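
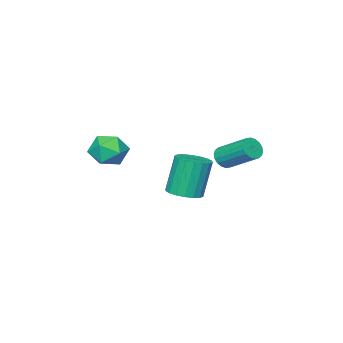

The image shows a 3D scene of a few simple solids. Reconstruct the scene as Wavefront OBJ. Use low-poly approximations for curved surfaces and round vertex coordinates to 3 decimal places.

v -3.452 -2.056 -2.752
v -2.976 -1.766 -3.106
v -3.193 -0.134 -2.061
v -3.668 -0.424 -1.708
v -3.219 -1.701 -3.258
v -3.436 -0.069 -2.213
v -3.508 -1.707 -3.31
v -3.725 -0.075 -2.265
v -3.786 -1.781 -3.251
v -4.003 -0.149 -2.206
v -3.998 -1.91 -3.093
v -4.214 -0.278 -2.048
v -4.101 -2.068 -2.868
v -4.318 -0.436 -1.823
v -4.076 -2.224 -2.62
v -4.293 -0.591 -1.575
v -3.927 -2.346 -2.399
v -4.144 -0.714 -1.354
v -3.684 -2.411 -2.247
v -3.901 -0.779 -1.202
v -3.395 -2.405 -2.195
v -3.612 -0.773 -1.15
v -3.117 -2.331 -2.254
v -3.334 -0.699 -1.209
v -2.906 -2.202 -2.412
v -3.122 -0.57 -1.367
v -2.802 -2.044 -2.637
v -3.019 -0.412 -1.592
v -2.827 -1.889 -2.885
v -3.044 -0.256 -1.84
v 1.821 -2.844 -0.872
v 2.767 -2.476 -0.771
v 2.433 -4.364 -1.069
v 3.379 -3.996 -0.968
v 2.75 -4.011 -0.166
v 2.371 -3.072 -0.044
v 2.829 -3.768 -1.796
v 2.45 -2.829 -1.674
v 3.39 -3.047 -1.342
v 3.341 -3.197 -0.335
v 1.859 -3.643 -1.505
v 1.81 -3.793 -0.498
v -1.592 -2.828 -4.763
v -1.105 -3.594 -4.613
v -1.662 -3.538 -2.527
v -2.148 -2.772 -2.677
v -0.831 -3.297 -4.548
v -1.387 -3.242 -2.461
v -0.707 -2.908 -4.525
v -1.263 -2.852 -2.439
v -0.758 -2.502 -4.55
v -1.315 -2.447 -2.463
v -0.975 -2.161 -4.616
v -1.531 -2.106 -2.53
v -1.314 -1.952 -4.712
v -1.87 -1.897 -2.626
v -1.707 -1.917 -4.818
v -2.264 -1.861 -2.732
v -2.078 -2.062 -4.913
v -2.635 -2.006 -2.827
v -2.353 -2.358 -4.979
v -2.909 -2.303 -2.892
v -2.477 -2.748 -5.001
v -3.033 -2.692 -2.915
v -2.425 -3.153 -4.977
v -2.982 -3.098 -2.89
v -2.209 -3.494 -4.91
v -2.765 -3.439 -2.824
v -1.87 -3.703 -4.814
v -2.426 -3.648 -2.728
v -1.476 -3.739 -4.708
v -2.033 -3.683 -2.622
f 2 1 5
f 2 5 3
f 3 5 6
f 3 6 4
f 5 1 7
f 5 7 6
f 6 7 8
f 6 8 4
f 7 1 9
f 7 9 8
f 8 9 10
f 8 10 4
f 9 1 11
f 9 11 10
f 10 11 12
f 10 12 4
f 11 1 13
f 11 13 12
f 12 13 14
f 12 14 4
f 13 1 15
f 13 15 14
f 14 15 16
f 14 16 4
f 15 1 17
f 15 17 16
f 16 17 18
f 16 18 4
f 17 1 19
f 17 19 18
f 18 19 20
f 18 20 4
f 19 1 21
f 19 21 20
f 20 21 22
f 20 22 4
f 21 1 23
f 21 23 22
f 22 23 24
f 22 24 4
f 23 1 25
f 23 25 24
f 24 25 26
f 24 26 4
f 25 1 27
f 25 27 26
f 26 27 28
f 26 28 4
f 27 1 29
f 27 29 28
f 28 29 30
f 28 30 4
f 29 1 2
f 29 2 30
f 30 2 3
f 30 3 4
f 31 42 36
f 31 36 32
f 31 32 38
f 31 38 41
f 31 41 42
f 32 36 40
f 36 42 35
f 42 41 33
f 41 38 37
f 38 32 39
f 34 40 35
f 34 35 33
f 34 33 37
f 34 37 39
f 34 39 40
f 35 40 36
f 33 35 42
f 37 33 41
f 39 37 38
f 40 39 32
f 44 43 47
f 44 47 45
f 45 47 48
f 45 48 46
f 47 43 49
f 47 49 48
f 48 49 50
f 48 50 46
f 49 43 51
f 49 51 50
f 50 51 52
f 50 52 46
f 51 43 53
f 51 53 52
f 52 53 54
f 52 54 46
f 53 43 55
f 53 55 54
f 54 55 56
f 54 56 46
f 55 43 57
f 55 57 56
f 56 57 58
f 56 58 46
f 57 43 59
f 57 59 58
f 58 59 60
f 58 60 46
f 59 43 61
f 59 61 60
f 60 61 62
f 60 62 46
f 61 43 63
f 61 63 62
f 62 63 64
f 62 64 46
f 63 43 65
f 63 65 64
f 64 65 66
f 64 66 46
f 65 43 67
f 65 67 66
f 66 67 68
f 66 68 46
f 67 43 69
f 67 69 68
f 68 69 70
f 68 70 46
f 69 43 71
f 69 71 70
f 70 71 72
f 70 72 46
f 71 43 44
f 71 44 72
f 72 44 45
f 72 45 46



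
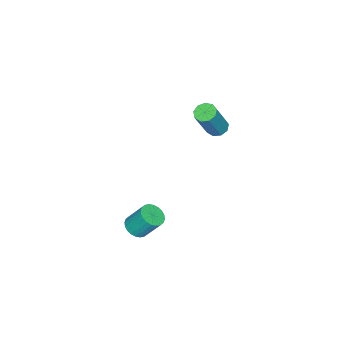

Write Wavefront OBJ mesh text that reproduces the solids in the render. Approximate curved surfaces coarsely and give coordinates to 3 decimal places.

v -3.457 -1.027 1.407
v -3.087 -0.603 1.232
v -2.072 -0.728 3.078
v -2.443 -1.153 3.253
v -3.405 -0.44 1.419
v -2.391 -0.565 3.264
v -3.748 -0.551 1.599
v -2.734 -0.677 3.445
v -3.955 -0.886 1.69
v -2.94 -1.011 3.536
v -3.929 -1.286 1.649
v -2.914 -1.412 3.495
v -3.682 -1.566 1.494
v -2.667 -1.691 3.34
v -3.33 -1.593 1.299
v -2.315 -1.719 3.144
v -3.038 -1.356 1.154
v -2.023 -1.481 3
v -2.942 -0.965 1.128
v -1.927 -1.09 2.973
v 0.632 -3.199 -4.185
v 1.314 -3.094 -4.164
v 1.149 -2.257 -2.955
v 0.468 -2.361 -2.975
v 1.234 -2.888 -4.318
v 1.069 -2.051 -3.108
v 1.063 -2.729 -4.451
v 0.898 -1.892 -3.242
v 0.825 -2.642 -4.544
v 0.66 -1.805 -3.335
v 0.559 -2.639 -4.582
v 0.394 -1.802 -3.373
v 0.304 -2.722 -4.56
v 0.139 -1.885 -3.35
v 0.098 -2.877 -4.48
v -0.067 -2.04 -3.271
v -0.026 -3.081 -4.356
v -0.191 -2.244 -3.147
v -0.049 -3.303 -4.205
v -0.214 -2.466 -2.996
v 0.031 -3.509 -4.052
v -0.134 -2.672 -2.842
v 0.202 -3.668 -3.918
v 0.037 -2.831 -2.709
v 0.44 -3.755 -3.825
v 0.275 -2.918 -2.616
v 0.706 -3.758 -3.787
v 0.541 -2.921 -2.578
v 0.961 -3.675 -3.81
v 0.796 -2.838 -2.6
v 1.167 -3.52 -3.889
v 1.002 -2.683 -2.68
v 1.291 -3.316 -4.013
v 1.126 -2.479 -2.804
f 2 1 5
f 2 5 3
f 3 5 6
f 3 6 4
f 5 1 7
f 5 7 6
f 6 7 8
f 6 8 4
f 7 1 9
f 7 9 8
f 8 9 10
f 8 10 4
f 9 1 11
f 9 11 10
f 10 11 12
f 10 12 4
f 11 1 13
f 11 13 12
f 12 13 14
f 12 14 4
f 13 1 15
f 13 15 14
f 14 15 16
f 14 16 4
f 15 1 17
f 15 17 16
f 16 17 18
f 16 18 4
f 17 1 19
f 17 19 18
f 18 19 20
f 18 20 4
f 19 1 2
f 19 2 20
f 20 2 3
f 20 3 4
f 22 21 25
f 22 25 23
f 23 25 26
f 23 26 24
f 25 21 27
f 25 27 26
f 26 27 28
f 26 28 24
f 27 21 29
f 27 29 28
f 28 29 30
f 28 30 24
f 29 21 31
f 29 31 30
f 30 31 32
f 30 32 24
f 31 21 33
f 31 33 32
f 32 33 34
f 32 34 24
f 33 21 35
f 33 35 34
f 34 35 36
f 34 36 24
f 35 21 37
f 35 37 36
f 36 37 38
f 36 38 24
f 37 21 39
f 37 39 38
f 38 39 40
f 38 40 24
f 39 21 41
f 39 41 40
f 40 41 42
f 40 42 24
f 41 21 43
f 41 43 42
f 42 43 44
f 42 44 24
f 43 21 45
f 43 45 44
f 44 45 46
f 44 46 24
f 45 21 47
f 45 47 46
f 46 47 48
f 46 48 24
f 47 21 49
f 47 49 48
f 48 49 50
f 48 50 24
f 49 21 51
f 49 51 50
f 50 51 52
f 50 52 24
f 51 21 53
f 51 53 52
f 52 53 54
f 52 54 24
f 53 21 22
f 53 22 54
f 54 22 23
f 54 23 24



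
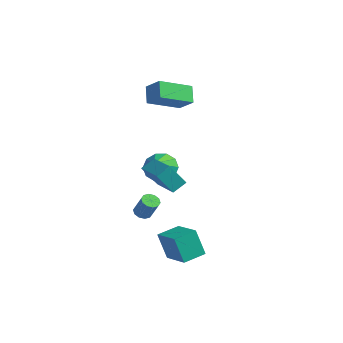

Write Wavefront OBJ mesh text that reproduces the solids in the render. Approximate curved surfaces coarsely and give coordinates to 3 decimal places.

v -3.777 4.564 2.165
v -4.44 2.699 3.031
v -2.798 4.577 2.942
v -3.461 2.712 3.809
v -3.139 3.968 1.371
v -3.802 2.103 2.238
v -2.16 3.981 2.149
v -2.823 2.116 3.015
v 2.204 -2.717 -4.892
v 1.607 -2.793 -3.399
v 2.507 -1.477 -4.707
v 1.91 -1.553 -3.214
v 3.83 -3.207 -4.266
v 3.233 -3.283 -2.773
v 4.133 -1.967 -4.081
v 3.536 -2.043 -2.588
v 1.658 -2.883 0.972
v 1.849 -2.124 1.437
v -0.108 -2.161 0.521
v 0.084 -1.403 0.986
v 2.216 -2.277 -0.246
v 2.408 -1.519 0.219
v 0.451 -1.556 -0.697
v 0.642 -0.797 -0.232
v 0.894 -3.113 -1.87
v 1.284 -3.362 -2.084
v 1.877 -3.376 -0.983
v 1.486 -3.127 -0.77
v 1.34 -3.053 -2.11
v 1.933 -3.066 -1.009
v 1.225 -2.767 -2.044
v 1.818 -2.78 -0.944
v 0.983 -2.613 -1.912
v 1.576 -2.627 -0.812
v 0.708 -2.65 -1.764
v 1.3 -2.664 -0.664
v 0.503 -2.864 -1.657
v 1.096 -2.878 -0.556
v 0.447 -3.174 -1.631
v 1.04 -3.187 -0.53
v 0.562 -3.46 -1.696
v 1.155 -3.473 -0.596
v 0.804 -3.613 -1.828
v 1.397 -3.627 -0.728
v 1.08 -3.576 -1.976
v 1.672 -3.59 -0.876
v -2.207 1.473 -1.844
v -1.325 1.639 -2.212
v -1.473 0.167 -0.676
v -1.404 2.01 -1.747
v -1.79 2.175 -1.32
v -2.336 2.073 -1.093
v -2.831 1.741 -1.152
v -3.089 1.307 -1.476
v -3.009 0.937 -1.941
v -2.623 0.771 -2.368
v -2.078 0.874 -2.596
v -1.582 1.205 -2.536
f 2 4 1
f 5 2 1
f 1 4 3
f 3 5 1
f 2 8 4
f 6 2 5
f 6 8 2
f 4 8 3
f 7 5 3
f 3 8 7
f 7 6 5
f 8 6 7
f 10 12 9
f 13 10 9
f 9 12 11
f 11 13 9
f 10 16 12
f 14 10 13
f 14 16 10
f 12 16 11
f 15 13 11
f 11 16 15
f 15 14 13
f 16 14 15
f 18 20 17
f 21 18 17
f 17 20 19
f 19 21 17
f 18 24 20
f 22 18 21
f 22 24 18
f 20 24 19
f 23 21 19
f 19 24 23
f 23 22 21
f 24 22 23
f 26 25 29
f 26 29 27
f 27 29 30
f 27 30 28
f 29 25 31
f 29 31 30
f 30 31 32
f 30 32 28
f 31 25 33
f 31 33 32
f 32 33 34
f 32 34 28
f 33 25 35
f 33 35 34
f 34 35 36
f 34 36 28
f 35 25 37
f 35 37 36
f 36 37 38
f 36 38 28
f 37 25 39
f 37 39 38
f 38 39 40
f 38 40 28
f 39 25 41
f 39 41 40
f 40 41 42
f 40 42 28
f 41 25 43
f 41 43 42
f 42 43 44
f 42 44 28
f 43 25 45
f 43 45 44
f 44 45 46
f 44 46 28
f 45 25 26
f 45 26 46
f 46 26 27
f 46 27 28
f 48 47 50
f 48 50 49
f 50 47 51
f 50 51 49
f 51 47 52
f 51 52 49
f 52 47 53
f 52 53 49
f 53 47 54
f 53 54 49
f 54 47 55
f 54 55 49
f 55 47 56
f 55 56 49
f 56 47 57
f 56 57 49
f 57 47 58
f 57 58 49
f 58 47 48
f 58 48 49



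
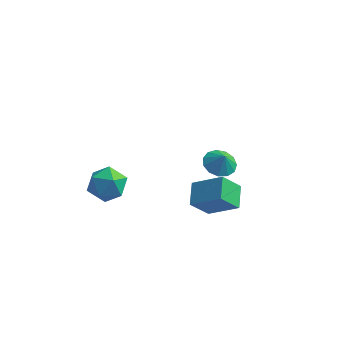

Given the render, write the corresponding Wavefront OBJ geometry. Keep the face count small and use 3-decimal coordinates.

v 1.813 -3.576 0.759
v 3.521 -3.614 1.856
v 1.479 -2.25 1.325
v 3.186 -2.288 2.422
v 2.614 -2.852 -0.462
v 4.321 -2.89 0.635
v 2.279 -1.526 0.104
v 3.987 -1.564 1.201
v 1.311 3.204 -1.816
v 1.869 4.046 -1.843
v 1.669 2.996 -0.884
v 1.367 4.192 -1.618
v 0.848 4.025 -1.456
v 0.475 3.597 -1.409
v 0.369 3.044 -1.491
v 0.561 2.542 -1.676
v 0.992 2.25 -1.906
v 1.524 2.26 -2.108
v 1.989 2.57 -2.216
v 2.238 3.081 -2.198
v 2.194 3.631 -2.059
v -4.895 -0.515 -1.283
v -3.932 -0.469 -0.469
v -3.768 -1.651 -2.551
v -2.805 -1.605 -1.737
v -3.846 -2.258 -1.448
v -4.542 -1.556 -0.665
v -3.158 -0.564 -2.355
v -3.854 0.138 -1.572
v -2.859 -0.5 -1.131
v -3.284 -1.547 -0.571
v -4.416 -0.573 -2.449
v -4.841 -1.62 -1.889
f 2 4 1
f 5 2 1
f 1 4 3
f 3 5 1
f 2 8 4
f 6 2 5
f 6 8 2
f 4 8 3
f 7 5 3
f 3 8 7
f 7 6 5
f 8 6 7
f 10 9 12
f 10 12 11
f 12 9 13
f 12 13 11
f 13 9 14
f 13 14 11
f 14 9 15
f 14 15 11
f 15 9 16
f 15 16 11
f 16 9 17
f 16 17 11
f 17 9 18
f 17 18 11
f 18 9 19
f 18 19 11
f 19 9 20
f 19 20 11
f 20 9 21
f 20 21 11
f 21 9 10
f 21 10 11
f 22 33 27
f 22 27 23
f 22 23 29
f 22 29 32
f 22 32 33
f 23 27 31
f 27 33 26
f 33 32 24
f 32 29 28
f 29 23 30
f 25 31 26
f 25 26 24
f 25 24 28
f 25 28 30
f 25 30 31
f 26 31 27
f 24 26 33
f 28 24 32
f 30 28 29
f 31 30 23



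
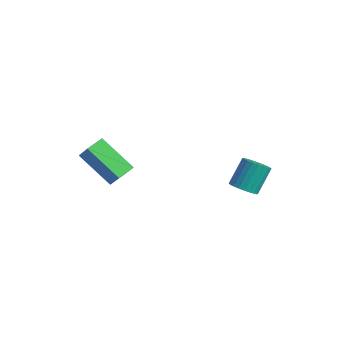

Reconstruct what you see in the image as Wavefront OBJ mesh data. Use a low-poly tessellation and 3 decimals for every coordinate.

v -3.334 -1.113 -3.454
v -2.673 -1.182 -2.628
v -3.447 -0.296 -3.295
v -2.787 -0.365 -2.469
v -1.893 -0.695 -4.571
v -1.233 -0.764 -3.745
v -2.007 0.122 -4.412
v -1.346 0.053 -3.586
v 2.486 2.368 -3.723
v 3.042 2.21 -3.527
v 2.91 3.015 -2.502
v 2.354 3.172 -2.697
v 3.093 2.397 -3.667
v 2.96 3.201 -2.641
v 3.051 2.578 -3.815
v 2.919 3.382 -2.789
v 2.924 2.728 -3.949
v 2.791 3.532 -2.923
v 2.73 2.823 -4.048
v 2.597 3.627 -3.023
v 2.498 2.849 -4.098
v 2.366 3.653 -3.073
v 2.265 2.801 -4.091
v 2.133 3.605 -3.065
v 2.066 2.688 -4.028
v 1.933 3.492 -3.002
v 1.93 2.525 -3.918
v 1.798 3.33 -2.893
v 1.88 2.339 -3.779
v 1.747 3.143 -2.753
v 1.921 2.158 -3.631
v 1.789 2.962 -2.605
v 2.049 2.008 -3.497
v 1.916 2.812 -2.471
v 2.243 1.913 -3.397
v 2.11 2.717 -2.372
v 2.474 1.887 -3.347
v 2.342 2.691 -2.322
v 2.707 1.935 -3.355
v 2.575 2.739 -2.329
v 2.907 2.048 -3.418
v 2.774 2.852 -2.392
f 2 4 1
f 5 2 1
f 1 4 3
f 3 5 1
f 2 8 4
f 6 2 5
f 6 8 2
f 4 8 3
f 7 5 3
f 3 8 7
f 7 6 5
f 8 6 7
f 10 9 13
f 10 13 11
f 11 13 14
f 11 14 12
f 13 9 15
f 13 15 14
f 14 15 16
f 14 16 12
f 15 9 17
f 15 17 16
f 16 17 18
f 16 18 12
f 17 9 19
f 17 19 18
f 18 19 20
f 18 20 12
f 19 9 21
f 19 21 20
f 20 21 22
f 20 22 12
f 21 9 23
f 21 23 22
f 22 23 24
f 22 24 12
f 23 9 25
f 23 25 24
f 24 25 26
f 24 26 12
f 25 9 27
f 25 27 26
f 26 27 28
f 26 28 12
f 27 9 29
f 27 29 28
f 28 29 30
f 28 30 12
f 29 9 31
f 29 31 30
f 30 31 32
f 30 32 12
f 31 9 33
f 31 33 32
f 32 33 34
f 32 34 12
f 33 9 35
f 33 35 34
f 34 35 36
f 34 36 12
f 35 9 37
f 35 37 36
f 36 37 38
f 36 38 12
f 37 9 39
f 37 39 38
f 38 39 40
f 38 40 12
f 39 9 41
f 39 41 40
f 40 41 42
f 40 42 12
f 41 9 10
f 41 10 42
f 42 10 11
f 42 11 12



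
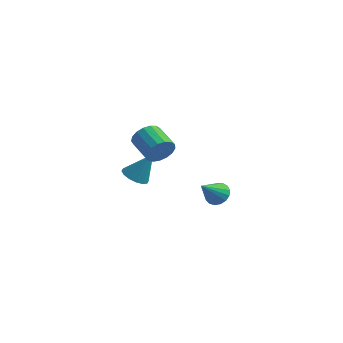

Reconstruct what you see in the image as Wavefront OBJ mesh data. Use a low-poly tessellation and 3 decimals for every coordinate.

v -0.205 -3.863 3.555
v 0.267 -3.549 4.28
v -1.084 -2.742 4.809
v -1.555 -3.057 4.085
v 0.33 -3.241 3.972
v -1.021 -2.434 4.501
v 0.271 -3.076 3.568
v -1.08 -2.269 4.097
v 0.102 -3.091 3.161
v -1.248 -2.284 3.69
v -0.136 -3.283 2.845
v -1.487 -2.476 3.374
v -0.391 -3.608 2.691
v -1.741 -2.801 3.221
v -0.602 -3.992 2.736
v -1.953 -3.185 3.265
v -0.723 -4.346 2.968
v -2.074 -3.539 3.497
v -0.725 -4.589 3.335
v -2.076 -3.783 3.864
v -0.607 -4.667 3.752
v -1.958 -3.86 4.281
v -0.398 -4.56 4.124
v -1.749 -3.753 4.653
v -0.144 -4.294 4.366
v -1.495 -3.487 4.895
v 0.096 -3.929 4.422
v -1.255 -3.122 4.952
v -0.602 3.858 -3.916
v 0.237 3.739 -3.766
v -1.018 2.522 -2.644
v 0.129 4.03 -3.495
v -0.147 4.281 -3.321
v -0.526 4.436 -3.283
v -0.923 4.458 -3.39
v -1.246 4.343 -3.617
v -1.422 4.116 -3.913
v -1.41 3.83 -4.209
v -1.212 3.551 -4.438
v -0.875 3.342 -4.547
v -0.475 3.251 -4.512
v -0.104 3.299 -4.34
v 0.153 3.475 -4.07
v -2.082 -3.383 0.893
v -1.456 -2.99 0.454
v -1.238 -2.837 2.587
v -1.77 -2.68 0.51
v -2.168 -2.558 0.669
v -2.542 -2.657 0.888
v -2.794 -2.951 1.108
v -2.855 -3.361 1.271
v -2.708 -3.777 1.332
v -2.394 -4.087 1.276
v -1.997 -4.209 1.117
v -1.622 -4.11 0.898
v -1.371 -3.816 0.678
v -1.31 -3.406 0.515
f 2 1 5
f 2 5 3
f 3 5 6
f 3 6 4
f 5 1 7
f 5 7 6
f 6 7 8
f 6 8 4
f 7 1 9
f 7 9 8
f 8 9 10
f 8 10 4
f 9 1 11
f 9 11 10
f 10 11 12
f 10 12 4
f 11 1 13
f 11 13 12
f 12 13 14
f 12 14 4
f 13 1 15
f 13 15 14
f 14 15 16
f 14 16 4
f 15 1 17
f 15 17 16
f 16 17 18
f 16 18 4
f 17 1 19
f 17 19 18
f 18 19 20
f 18 20 4
f 19 1 21
f 19 21 20
f 20 21 22
f 20 22 4
f 21 1 23
f 21 23 22
f 22 23 24
f 22 24 4
f 23 1 25
f 23 25 24
f 24 25 26
f 24 26 4
f 25 1 27
f 25 27 26
f 26 27 28
f 26 28 4
f 27 1 2
f 27 2 28
f 28 2 3
f 28 3 4
f 30 29 32
f 30 32 31
f 32 29 33
f 32 33 31
f 33 29 34
f 33 34 31
f 34 29 35
f 34 35 31
f 35 29 36
f 35 36 31
f 36 29 37
f 36 37 31
f 37 29 38
f 37 38 31
f 38 29 39
f 38 39 31
f 39 29 40
f 39 40 31
f 40 29 41
f 40 41 31
f 41 29 42
f 41 42 31
f 42 29 43
f 42 43 31
f 43 29 30
f 43 30 31
f 45 44 47
f 45 47 46
f 47 44 48
f 47 48 46
f 48 44 49
f 48 49 46
f 49 44 50
f 49 50 46
f 50 44 51
f 50 51 46
f 51 44 52
f 51 52 46
f 52 44 53
f 52 53 46
f 53 44 54
f 53 54 46
f 54 44 55
f 54 55 46
f 55 44 56
f 55 56 46
f 56 44 57
f 56 57 46
f 57 44 45
f 57 45 46



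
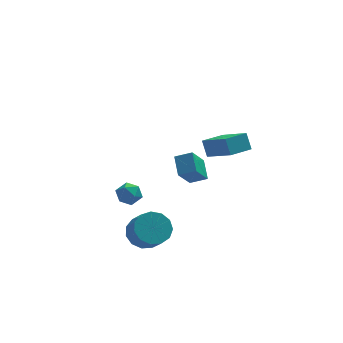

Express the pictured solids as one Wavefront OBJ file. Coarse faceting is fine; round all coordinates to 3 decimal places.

v -2.208 -1.696 -4.222
v -1.16 -1.64 -4.474
v -0.843 -2.688 -3.391
v -1.892 -2.744 -3.138
v -1.254 -1.222 -4.042
v -0.938 -2.27 -2.959
v -1.652 -0.955 -3.667
v -1.335 -2.003 -2.584
v -2.226 -0.923 -3.468
v -1.91 -1.97 -2.385
v -2.795 -1.136 -3.508
v -2.478 -2.184 -2.425
v -3.177 -1.527 -3.775
v -2.861 -2.575 -2.692
v -3.252 -1.972 -4.184
v -2.935 -3.02 -3.1
v -2.995 -2.329 -4.604
v -2.679 -3.377 -3.521
v -2.489 -2.485 -4.903
v -2.172 -3.533 -3.82
v -1.893 -2.391 -4.986
v -1.577 -3.439 -3.903
v -1.398 -2.076 -4.826
v -1.081 -3.124 -3.743
v 0.252 2.428 -2.718
v 0.222 3.573 -1.949
v 1.067 3.374 -4.096
v 1.038 4.519 -3.327
v 1.222 2.181 -2.313
v 1.193 3.326 -1.544
v 2.038 3.127 -3.691
v 2.008 4.272 -2.922
v 0.948 -2.721 2.135
v 0.764 -2.227 3.055
v 2.168 -1.99 1.987
v 1.984 -1.496 2.906
v 1.916 -4.144 3.094
v 1.732 -3.65 4.013
v 3.136 -3.413 2.945
v 2.952 -2.919 3.865
v -3.094 0.18 -2.108
v -2.341 0.035 -1.884
v -3.399 -1.055 -1.876
v -2.646 -1.2 -1.652
v -3.116 -0.74 -1.198
v -2.927 0.024 -1.342
v -2.813 -1.044 -2.418
v -2.624 -0.28 -2.562
v -2.167 -0.721 -2.076
v -2.354 -0.533 -1.323
v -3.386 -0.487 -2.437
v -3.573 -0.299 -1.684
f 2 1 5
f 2 5 3
f 3 5 6
f 3 6 4
f 5 1 7
f 5 7 6
f 6 7 8
f 6 8 4
f 7 1 9
f 7 9 8
f 8 9 10
f 8 10 4
f 9 1 11
f 9 11 10
f 10 11 12
f 10 12 4
f 11 1 13
f 11 13 12
f 12 13 14
f 12 14 4
f 13 1 15
f 13 15 14
f 14 15 16
f 14 16 4
f 15 1 17
f 15 17 16
f 16 17 18
f 16 18 4
f 17 1 19
f 17 19 18
f 18 19 20
f 18 20 4
f 19 1 21
f 19 21 20
f 20 21 22
f 20 22 4
f 21 1 23
f 21 23 22
f 22 23 24
f 22 24 4
f 23 1 2
f 23 2 24
f 24 2 3
f 24 3 4
f 26 28 25
f 29 26 25
f 25 28 27
f 27 29 25
f 26 32 28
f 30 26 29
f 30 32 26
f 28 32 27
f 31 29 27
f 27 32 31
f 31 30 29
f 32 30 31
f 34 36 33
f 37 34 33
f 33 36 35
f 35 37 33
f 34 40 36
f 38 34 37
f 38 40 34
f 36 40 35
f 39 37 35
f 35 40 39
f 39 38 37
f 40 38 39
f 41 52 46
f 41 46 42
f 41 42 48
f 41 48 51
f 41 51 52
f 42 46 50
f 46 52 45
f 52 51 43
f 51 48 47
f 48 42 49
f 44 50 45
f 44 45 43
f 44 43 47
f 44 47 49
f 44 49 50
f 45 50 46
f 43 45 52
f 47 43 51
f 49 47 48
f 50 49 42



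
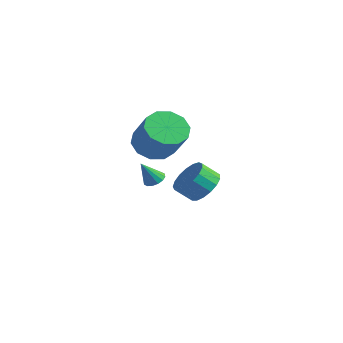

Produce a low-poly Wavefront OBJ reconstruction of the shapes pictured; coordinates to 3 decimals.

v 0.071 -3.259 2.904
v 0.397 -3.617 2.713
v -0.031 -3.901 3.936
v 0.555 -3.44 2.84
v 0.583 -3.214 2.983
v 0.475 -3 3.105
v 0.258 -2.855 3.173
v -0.008 -2.819 3.169
v -0.254 -2.901 3.094
v -0.412 -3.078 2.968
v -0.441 -3.304 2.825
v -0.332 -3.518 2.703
v -0.115 -3.663 2.634
v 0.151 -3.699 2.638
v -3.745 2.742 -0.421
v -2.841 2.307 -0.311
v -3.27 1.602 0.431
v -4.175 2.038 0.321
v -2.841 2.657 0.021
v -3.271 1.953 0.764
v -3.049 3.028 0.253
v -3.479 2.323 0.995
v -3.416 3.332 0.33
v -3.846 2.628 1.072
v -3.859 3.502 0.235
v -4.288 2.797 0.977
v -4.275 3.498 -0.011
v -4.705 2.793 0.732
v -4.57 3.32 -0.35
v -5 2.616 0.392
v -4.676 3.011 -0.706
v -5.106 2.306 0.037
v -4.569 2.639 -0.996
v -4.999 1.935 -0.254
v -4.273 2.292 -1.155
v -4.703 1.587 -0.412
v -3.856 2.047 -1.145
v -4.286 1.343 -0.403
v -3.414 1.962 -0.97
v -3.843 1.257 -0.228
v -3.047 2.056 -0.669
v -3.477 1.351 0.073
v -3.626 -0.373 3.186
v -2.917 0.233 2.642
v -1.585 -0.06 4.05
v -2.294 -0.667 4.594
v -3.261 0.634 3.051
v -1.929 0.341 4.458
v -3.744 0.65 3.511
v -2.412 0.357 4.919
v -4.182 0.275 3.847
v -2.85 -0.018 5.255
v -4.408 -0.348 3.931
v -3.076 -0.641 5.339
v -4.335 -0.98 3.73
v -3.003 -1.273 5.138
v -3.991 -1.381 3.322
v -2.659 -1.674 4.729
v -3.508 -1.397 2.861
v -2.176 -1.69 4.269
v -3.07 -1.022 2.525
v -1.738 -1.315 3.933
v -2.844 -0.399 2.441
v -1.512 -0.692 3.849
f 2 1 4
f 2 4 3
f 4 1 5
f 4 5 3
f 5 1 6
f 5 6 3
f 6 1 7
f 6 7 3
f 7 1 8
f 7 8 3
f 8 1 9
f 8 9 3
f 9 1 10
f 9 10 3
f 10 1 11
f 10 11 3
f 11 1 12
f 11 12 3
f 12 1 13
f 12 13 3
f 13 1 14
f 13 14 3
f 14 1 2
f 14 2 3
f 16 15 19
f 16 19 17
f 17 19 20
f 17 20 18
f 19 15 21
f 19 21 20
f 20 21 22
f 20 22 18
f 21 15 23
f 21 23 22
f 22 23 24
f 22 24 18
f 23 15 25
f 23 25 24
f 24 25 26
f 24 26 18
f 25 15 27
f 25 27 26
f 26 27 28
f 26 28 18
f 27 15 29
f 27 29 28
f 28 29 30
f 28 30 18
f 29 15 31
f 29 31 30
f 30 31 32
f 30 32 18
f 31 15 33
f 31 33 32
f 32 33 34
f 32 34 18
f 33 15 35
f 33 35 34
f 34 35 36
f 34 36 18
f 35 15 37
f 35 37 36
f 36 37 38
f 36 38 18
f 37 15 39
f 37 39 38
f 38 39 40
f 38 40 18
f 39 15 41
f 39 41 40
f 40 41 42
f 40 42 18
f 41 15 16
f 41 16 42
f 42 16 17
f 42 17 18
f 44 43 47
f 44 47 45
f 45 47 48
f 45 48 46
f 47 43 49
f 47 49 48
f 48 49 50
f 48 50 46
f 49 43 51
f 49 51 50
f 50 51 52
f 50 52 46
f 51 43 53
f 51 53 52
f 52 53 54
f 52 54 46
f 53 43 55
f 53 55 54
f 54 55 56
f 54 56 46
f 55 43 57
f 55 57 56
f 56 57 58
f 56 58 46
f 57 43 59
f 57 59 58
f 58 59 60
f 58 60 46
f 59 43 61
f 59 61 60
f 60 61 62
f 60 62 46
f 61 43 63
f 61 63 62
f 62 63 64
f 62 64 46
f 63 43 44
f 63 44 64
f 64 44 45
f 64 45 46



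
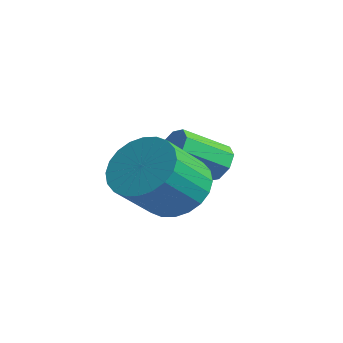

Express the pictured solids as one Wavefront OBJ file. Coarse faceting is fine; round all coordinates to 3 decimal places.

v 2.106 -3.093 1.01
v 2.594 -2.426 1.625
v 2.841 -3.64 2.745
v 2.354 -4.307 2.13
v 2.214 -2.387 1.751
v 2.461 -3.6 2.872
v 1.818 -2.455 1.765
v 2.066 -3.668 2.885
v 1.466 -2.62 1.663
v 1.714 -3.833 2.784
v 1.212 -2.857 1.463
v 1.459 -4.071 2.583
v 1.094 -3.131 1.193
v 1.341 -4.344 2.313
v 1.129 -3.398 0.895
v 1.376 -4.612 2.015
v 1.314 -3.619 0.615
v 1.561 -4.833 1.735
v 1.619 -3.76 0.395
v 1.866 -4.974 1.515
v 1.999 -3.8 0.268
v 2.246 -5.013 1.389
v 2.394 -3.732 0.255
v 2.642 -4.945 1.375
v 2.746 -3.567 0.356
v 2.994 -4.78 1.477
v 3.001 -3.329 0.557
v 3.248 -4.543 1.677
v 3.119 -3.056 0.827
v 3.366 -4.269 1.947
v 3.084 -2.788 1.125
v 3.331 -4.002 2.245
v 2.899 -2.567 1.405
v 3.146 -3.781 2.525
v 1.132 -1.158 1.033
v 1.582 -1.473 0.724
v 1.258 -2.716 1.518
v 0.808 -2.402 1.827
v 1.747 -1.26 1.124
v 1.423 -2.503 1.918
v 1.551 -0.988 1.471
v 1.228 -2.231 2.265
v 1.11 -0.816 1.561
v 0.787 -2.059 2.355
v 0.682 -0.844 1.342
v 0.358 -2.087 2.136
v 0.517 -1.057 0.942
v 0.193 -2.3 1.736
v 0.712 -1.329 0.595
v 0.389 -2.572 1.389
v 1.153 -1.501 0.505
v 0.83 -2.744 1.299
f 2 1 5
f 2 5 3
f 3 5 6
f 3 6 4
f 5 1 7
f 5 7 6
f 6 7 8
f 6 8 4
f 7 1 9
f 7 9 8
f 8 9 10
f 8 10 4
f 9 1 11
f 9 11 10
f 10 11 12
f 10 12 4
f 11 1 13
f 11 13 12
f 12 13 14
f 12 14 4
f 13 1 15
f 13 15 14
f 14 15 16
f 14 16 4
f 15 1 17
f 15 17 16
f 16 17 18
f 16 18 4
f 17 1 19
f 17 19 18
f 18 19 20
f 18 20 4
f 19 1 21
f 19 21 20
f 20 21 22
f 20 22 4
f 21 1 23
f 21 23 22
f 22 23 24
f 22 24 4
f 23 1 25
f 23 25 24
f 24 25 26
f 24 26 4
f 25 1 27
f 25 27 26
f 26 27 28
f 26 28 4
f 27 1 29
f 27 29 28
f 28 29 30
f 28 30 4
f 29 1 31
f 29 31 30
f 30 31 32
f 30 32 4
f 31 1 33
f 31 33 32
f 32 33 34
f 32 34 4
f 33 1 2
f 33 2 34
f 34 2 3
f 34 3 4
f 36 35 39
f 36 39 37
f 37 39 40
f 37 40 38
f 39 35 41
f 39 41 40
f 40 41 42
f 40 42 38
f 41 35 43
f 41 43 42
f 42 43 44
f 42 44 38
f 43 35 45
f 43 45 44
f 44 45 46
f 44 46 38
f 45 35 47
f 45 47 46
f 46 47 48
f 46 48 38
f 47 35 49
f 47 49 48
f 48 49 50
f 48 50 38
f 49 35 51
f 49 51 50
f 50 51 52
f 50 52 38
f 51 35 36
f 51 36 52
f 52 36 37
f 52 37 38



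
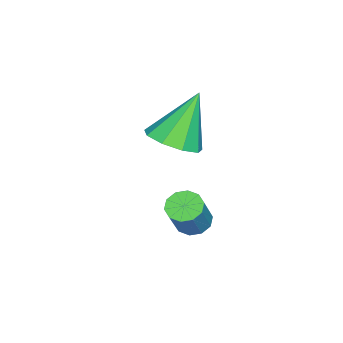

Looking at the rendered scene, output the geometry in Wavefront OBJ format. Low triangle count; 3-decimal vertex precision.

v -1.084 0.122 -0.712
v -0.277 0.127 -0.315
v -1.896 0.578 0.932
v -0.407 0.687 -0.535
v -0.854 0.983 -0.837
v -1.409 0.876 -1.081
v -1.812 0.416 -1.153
v -1.874 -0.181 -1.018
v -1.567 -0.637 -0.741
v -1.034 -0.737 -0.45
v -0.524 -0.435 -0.282
v -0.496 0.984 -3.455
v -0.164 1.385 -3.686
v 0.569 1.417 -2.576
v 0.236 1.016 -2.345
v -0.427 1.547 -3.517
v 0.305 1.578 -2.407
v -0.717 1.493 -3.324
v 0.015 1.525 -2.214
v -0.923 1.245 -3.181
v -0.19 1.277 -2.071
v -0.965 0.897 -3.143
v -0.233 0.929 -2.033
v -0.829 0.583 -3.224
v -0.096 0.615 -2.114
v -0.565 0.422 -3.393
v 0.167 0.453 -2.283
v -0.275 0.475 -3.586
v 0.457 0.507 -2.476
v -0.07 0.723 -3.729
v 0.663 0.755 -2.619
v -0.027 1.071 -3.767
v 0.705 1.103 -2.657
f 2 1 4
f 2 4 3
f 4 1 5
f 4 5 3
f 5 1 6
f 5 6 3
f 6 1 7
f 6 7 3
f 7 1 8
f 7 8 3
f 8 1 9
f 8 9 3
f 9 1 10
f 9 10 3
f 10 1 11
f 10 11 3
f 11 1 2
f 11 2 3
f 13 12 16
f 13 16 14
f 14 16 17
f 14 17 15
f 16 12 18
f 16 18 17
f 17 18 19
f 17 19 15
f 18 12 20
f 18 20 19
f 19 20 21
f 19 21 15
f 20 12 22
f 20 22 21
f 21 22 23
f 21 23 15
f 22 12 24
f 22 24 23
f 23 24 25
f 23 25 15
f 24 12 26
f 24 26 25
f 25 26 27
f 25 27 15
f 26 12 28
f 26 28 27
f 27 28 29
f 27 29 15
f 28 12 30
f 28 30 29
f 29 30 31
f 29 31 15
f 30 12 32
f 30 32 31
f 31 32 33
f 31 33 15
f 32 12 13
f 32 13 33
f 33 13 14
f 33 14 15



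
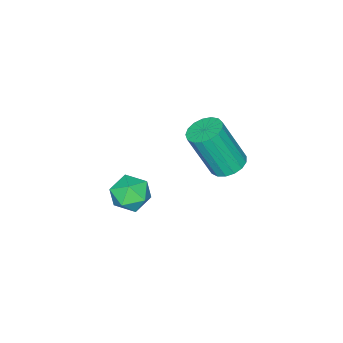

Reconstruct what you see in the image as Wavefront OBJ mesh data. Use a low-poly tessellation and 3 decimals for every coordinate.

v 0.155 0.337 0.319
v 0.58 0.943 0.439
v 1.09 0.189 2.442
v 0.665 -0.417 2.321
v 0.256 1.041 0.558
v 0.766 0.286 2.561
v -0.091 0.977 0.623
v 0.418 0.222 2.625
v -0.382 0.767 0.617
v 0.127 0.012 2.62
v -0.55 0.458 0.544
v -0.04 -0.296 2.546
v -0.556 0.122 0.418
v -0.047 -0.633 2.421
v -0.399 -0.165 0.27
v 0.11 -0.92 2.273
v -0.116 -0.337 0.133
v 0.394 -1.092 2.136
v 0.23 -0.354 0.039
v 0.74 -1.109 2.042
v 0.559 -0.213 0.008
v 1.068 -0.968 2.011
v 0.795 0.054 0.049
v 1.305 -0.701 2.052
v 0.885 0.386 0.151
v 1.394 -0.369 2.154
v 0.807 0.707 0.292
v 1.317 -0.048 2.295
v 0.842 -2.796 -3.211
v 1.701 -2.872 -3.517
v 1.099 -3.868 -2.223
v 1.958 -3.944 -2.529
v 1.7 -3.194 -2.072
v 1.541 -2.532 -2.683
v 1.259 -4.208 -3.057
v 1.1 -3.546 -3.668
v 1.959 -3.744 -3.422
v 2.231 -3.118 -2.813
v 0.569 -3.622 -2.927
v 0.841 -2.996 -2.318
f 2 1 5
f 2 5 3
f 3 5 6
f 3 6 4
f 5 1 7
f 5 7 6
f 6 7 8
f 6 8 4
f 7 1 9
f 7 9 8
f 8 9 10
f 8 10 4
f 9 1 11
f 9 11 10
f 10 11 12
f 10 12 4
f 11 1 13
f 11 13 12
f 12 13 14
f 12 14 4
f 13 1 15
f 13 15 14
f 14 15 16
f 14 16 4
f 15 1 17
f 15 17 16
f 16 17 18
f 16 18 4
f 17 1 19
f 17 19 18
f 18 19 20
f 18 20 4
f 19 1 21
f 19 21 20
f 20 21 22
f 20 22 4
f 21 1 23
f 21 23 22
f 22 23 24
f 22 24 4
f 23 1 25
f 23 25 24
f 24 25 26
f 24 26 4
f 25 1 27
f 25 27 26
f 26 27 28
f 26 28 4
f 27 1 2
f 27 2 28
f 28 2 3
f 28 3 4
f 29 40 34
f 29 34 30
f 29 30 36
f 29 36 39
f 29 39 40
f 30 34 38
f 34 40 33
f 40 39 31
f 39 36 35
f 36 30 37
f 32 38 33
f 32 33 31
f 32 31 35
f 32 35 37
f 32 37 38
f 33 38 34
f 31 33 40
f 35 31 39
f 37 35 36
f 38 37 30



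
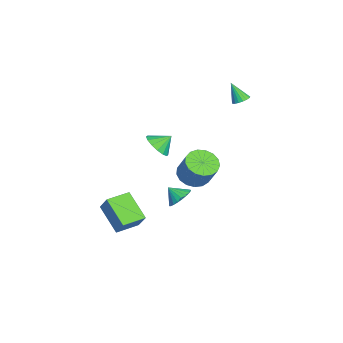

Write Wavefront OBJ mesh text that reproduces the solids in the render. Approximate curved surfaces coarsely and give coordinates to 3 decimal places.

v -2.392 -0.171 -4.296
v -1.801 -0.712 -4.58
v -2.688 -0.869 -3.584
v -1.624 -0.533 -4.331
v -1.58 -0.291 -4.077
v -1.676 -0.029 -3.861
v -1.897 0.208 -3.719
v -2.203 0.38 -3.678
v -2.542 0.457 -3.744
v -2.855 0.425 -3.905
v -3.088 0.29 -4.133
v -3.2 0.075 -4.39
v -3.173 -0.183 -4.631
v -3.011 -0.438 -4.814
v -2.742 -0.647 -4.907
v -2.413 -0.774 -4.895
v -2.08 -0.797 -4.779
v -1.704 0.592 -1.73
v -0.797 0.642 -2.217
v -0.03 1.138 -0.736
v -0.936 1.088 -0.25
v -0.985 1.095 -2.271
v -0.218 1.59 -0.79
v -1.338 1.432 -2.201
v -0.57 1.928 -0.72
v -1.774 1.577 -2.023
v -1.007 2.073 -0.543
v -2.194 1.497 -1.779
v -1.427 1.992 -0.298
v -2.502 1.209 -1.523
v -1.735 1.704 -0.042
v -2.627 0.78 -1.315
v -1.86 1.275 0.166
v -2.541 0.308 -1.202
v -1.773 0.803 0.279
v -2.262 -0.099 -1.21
v -1.495 0.396 0.271
v -1.856 -0.347 -1.337
v -1.088 0.148 0.144
v -1.415 -0.381 -1.555
v -0.647 0.115 -0.074
v -1.04 -0.191 -1.813
v -0.272 0.304 -0.332
v -0.817 0.178 -2.052
v -0.049 0.674 -0.571
v 1.425 -4.628 -2.328
v 2.099 -4.215 -1.234
v 0.619 -3.411 -2.29
v 1.293 -2.998 -1.196
v 2.767 -3.702 -3.504
v 3.441 -3.289 -2.41
v 1.961 -2.485 -3.466
v 2.635 -2.072 -2.372
v 0.061 -1.457 1.813
v 0.899 -1.136 1.665
v -0.121 -0.663 2.507
v 0.628 -0.92 1.347
v 0.205 -0.847 1.153
v -0.257 -0.937 1.136
v -0.634 -1.167 1.301
v -0.825 -1.475 1.602
v -0.778 -1.777 1.96
v -0.507 -1.994 2.279
v -0.084 -2.067 2.472
v 0.378 -1.976 2.489
v 0.755 -1.746 2.325
v 0.946 -1.439 2.023
v -3.571 3.303 3.305
v -3.174 3.606 3.58
v -3.949 2.717 4.495
v -3.377 3.757 3.59
v -3.619 3.819 3.543
v -3.851 3.778 3.449
v -4.028 3.643 3.327
v -4.114 3.441 3.2
v -4.092 3.211 3.094
v -3.967 3 3.029
v -3.764 2.849 3.02
v -3.522 2.788 3.066
v -3.29 2.828 3.16
v -3.114 2.963 3.283
v -3.028 3.165 3.41
v -3.049 3.395 3.516
f 2 1 4
f 2 4 3
f 4 1 5
f 4 5 3
f 5 1 6
f 5 6 3
f 6 1 7
f 6 7 3
f 7 1 8
f 7 8 3
f 8 1 9
f 8 9 3
f 9 1 10
f 9 10 3
f 10 1 11
f 10 11 3
f 11 1 12
f 11 12 3
f 12 1 13
f 12 13 3
f 13 1 14
f 13 14 3
f 14 1 15
f 14 15 3
f 15 1 16
f 15 16 3
f 16 1 17
f 16 17 3
f 17 1 2
f 17 2 3
f 19 18 22
f 19 22 20
f 20 22 23
f 20 23 21
f 22 18 24
f 22 24 23
f 23 24 25
f 23 25 21
f 24 18 26
f 24 26 25
f 25 26 27
f 25 27 21
f 26 18 28
f 26 28 27
f 27 28 29
f 27 29 21
f 28 18 30
f 28 30 29
f 29 30 31
f 29 31 21
f 30 18 32
f 30 32 31
f 31 32 33
f 31 33 21
f 32 18 34
f 32 34 33
f 33 34 35
f 33 35 21
f 34 18 36
f 34 36 35
f 35 36 37
f 35 37 21
f 36 18 38
f 36 38 37
f 37 38 39
f 37 39 21
f 38 18 40
f 38 40 39
f 39 40 41
f 39 41 21
f 40 18 42
f 40 42 41
f 41 42 43
f 41 43 21
f 42 18 44
f 42 44 43
f 43 44 45
f 43 45 21
f 44 18 19
f 44 19 45
f 45 19 20
f 45 20 21
f 47 49 46
f 50 47 46
f 46 49 48
f 48 50 46
f 47 53 49
f 51 47 50
f 51 53 47
f 49 53 48
f 52 50 48
f 48 53 52
f 52 51 50
f 53 51 52
f 55 54 57
f 55 57 56
f 57 54 58
f 57 58 56
f 58 54 59
f 58 59 56
f 59 54 60
f 59 60 56
f 60 54 61
f 60 61 56
f 61 54 62
f 61 62 56
f 62 54 63
f 62 63 56
f 63 54 64
f 63 64 56
f 64 54 65
f 64 65 56
f 65 54 66
f 65 66 56
f 66 54 67
f 66 67 56
f 67 54 55
f 67 55 56
f 69 68 71
f 69 71 70
f 71 68 72
f 71 72 70
f 72 68 73
f 72 73 70
f 73 68 74
f 73 74 70
f 74 68 75
f 74 75 70
f 75 68 76
f 75 76 70
f 76 68 77
f 76 77 70
f 77 68 78
f 77 78 70
f 78 68 79
f 78 79 70
f 79 68 80
f 79 80 70
f 80 68 81
f 80 81 70
f 81 68 82
f 81 82 70
f 82 68 83
f 82 83 70
f 83 68 69
f 83 69 70



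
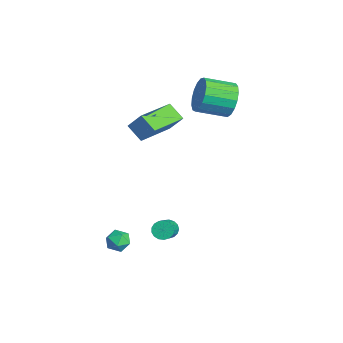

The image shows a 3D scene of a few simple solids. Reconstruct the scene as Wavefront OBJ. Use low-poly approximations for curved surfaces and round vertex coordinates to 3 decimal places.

v 2.146 -1.029 -2.285
v 2.45 -1.063 -2.681
v 3.397 -1.566 -1.911
v 3.094 -1.531 -1.515
v 2.494 -0.845 -2.593
v 3.442 -1.348 -1.824
v 2.459 -0.669 -2.435
v 3.407 -1.171 -1.665
v 2.352 -0.575 -2.242
v 3.3 -1.078 -1.473
v 2.198 -0.585 -2.059
v 3.146 -1.088 -1.29
v 2.033 -0.697 -1.928
v 2.98 -1.2 -1.159
v 1.893 -0.885 -1.879
v 2.84 -1.388 -1.109
v 1.811 -1.106 -1.922
v 2.758 -1.608 -1.153
v 1.806 -1.309 -2.049
v 2.753 -1.811 -1.279
v 1.879 -1.448 -2.229
v 2.826 -1.95 -1.46
v 2.013 -1.491 -2.423
v 2.961 -1.993 -1.653
v 2.178 -1.428 -2.584
v 3.125 -1.93 -1.815
v 2.335 -1.273 -2.678
v 3.283 -1.776 -1.908
v -2.302 3.313 2.372
v -1.777 3.493 3.167
v -2.034 2.047 3.664
v -2.558 1.867 2.868
v -2.209 3.612 3.29
v -2.466 2.166 3.786
v -2.662 3.662 3.202
v -2.919 2.216 3.698
v -3.033 3.632 2.924
v -3.289 2.187 3.42
v -3.236 3.529 2.519
v -3.492 2.084 3.016
v -3.225 3.377 2.081
v -3.481 1.931 2.577
v -3.003 3.21 1.709
v -3.259 1.764 2.206
v -2.62 3.066 1.489
v -2.876 1.62 1.986
v -2.164 2.979 1.471
v -2.421 1.533 1.968
v -1.74 2.969 1.66
v -1.996 1.523 2.157
v -1.444 3.037 2.011
v -1.701 1.591 2.508
v -1.345 3.168 2.446
v -1.602 1.723 2.942
v -1.465 3.333 2.863
v -1.722 1.887 3.359
v -0.361 -1.48 1.905
v -1.076 -1.884 2.493
v -1.65 0.22 1.507
v -2.365 -0.184 2.095
v 0.045 -0.976 2.745
v -0.67 -1.38 3.333
v -1.244 0.724 2.347
v -1.959 0.32 2.935
v 0.941 -2.918 -3.209
v 1.443 -2.639 -3.47
v 1.557 -3.561 -2.71
v 2.059 -3.282 -2.971
v 1.713 -2.973 -2.544
v 1.332 -2.575 -2.852
v 1.668 -3.625 -3.328
v 1.287 -3.227 -3.636
v 1.892 -3.076 -3.543
v 1.92 -2.673 -3.058
v 1.08 -3.527 -3.122
v 1.108 -3.124 -2.637
f 2 1 5
f 2 5 3
f 3 5 6
f 3 6 4
f 5 1 7
f 5 7 6
f 6 7 8
f 6 8 4
f 7 1 9
f 7 9 8
f 8 9 10
f 8 10 4
f 9 1 11
f 9 11 10
f 10 11 12
f 10 12 4
f 11 1 13
f 11 13 12
f 12 13 14
f 12 14 4
f 13 1 15
f 13 15 14
f 14 15 16
f 14 16 4
f 15 1 17
f 15 17 16
f 16 17 18
f 16 18 4
f 17 1 19
f 17 19 18
f 18 19 20
f 18 20 4
f 19 1 21
f 19 21 20
f 20 21 22
f 20 22 4
f 21 1 23
f 21 23 22
f 22 23 24
f 22 24 4
f 23 1 25
f 23 25 24
f 24 25 26
f 24 26 4
f 25 1 27
f 25 27 26
f 26 27 28
f 26 28 4
f 27 1 2
f 27 2 28
f 28 2 3
f 28 3 4
f 30 29 33
f 30 33 31
f 31 33 34
f 31 34 32
f 33 29 35
f 33 35 34
f 34 35 36
f 34 36 32
f 35 29 37
f 35 37 36
f 36 37 38
f 36 38 32
f 37 29 39
f 37 39 38
f 38 39 40
f 38 40 32
f 39 29 41
f 39 41 40
f 40 41 42
f 40 42 32
f 41 29 43
f 41 43 42
f 42 43 44
f 42 44 32
f 43 29 45
f 43 45 44
f 44 45 46
f 44 46 32
f 45 29 47
f 45 47 46
f 46 47 48
f 46 48 32
f 47 29 49
f 47 49 48
f 48 49 50
f 48 50 32
f 49 29 51
f 49 51 50
f 50 51 52
f 50 52 32
f 51 29 53
f 51 53 52
f 52 53 54
f 52 54 32
f 53 29 55
f 53 55 54
f 54 55 56
f 54 56 32
f 55 29 30
f 55 30 56
f 56 30 31
f 56 31 32
f 58 60 57
f 61 58 57
f 57 60 59
f 59 61 57
f 58 64 60
f 62 58 61
f 62 64 58
f 60 64 59
f 63 61 59
f 59 64 63
f 63 62 61
f 64 62 63
f 65 76 70
f 65 70 66
f 65 66 72
f 65 72 75
f 65 75 76
f 66 70 74
f 70 76 69
f 76 75 67
f 75 72 71
f 72 66 73
f 68 74 69
f 68 69 67
f 68 67 71
f 68 71 73
f 68 73 74
f 69 74 70
f 67 69 76
f 71 67 75
f 73 71 72
f 74 73 66



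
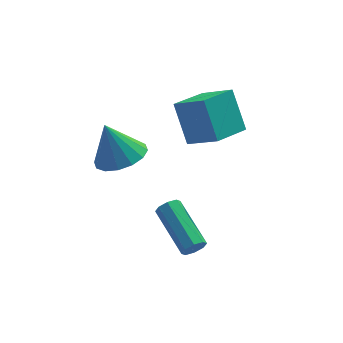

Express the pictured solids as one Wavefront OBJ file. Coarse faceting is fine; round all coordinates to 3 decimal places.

v 1.95 -1.372 -1.611
v 2.25 -1.443 -1.217
v 1.69 0.421 -0.456
v 1.39 0.492 -0.849
v 2.428 -1.27 -1.508
v 1.869 0.594 -0.747
v 2.327 -1.157 -1.86
v 1.767 0.707 -1.098
v 2.004 -1.17 -2.065
v 1.444 0.694 -1.304
v 1.65 -1.301 -2.004
v 1.09 0.563 -1.243
v 1.471 -1.474 -1.713
v 0.912 0.39 -0.952
v 1.573 -1.587 -1.362
v 1.013 0.277 -0.6
v 1.896 -1.574 -1.156
v 1.336 0.29 -0.395
v 2.521 2.441 0.754
v 3.437 1.554 1.562
v 2.237 3.483 2.219
v 3.153 2.595 3.027
v 3.807 3.385 0.333
v 4.723 2.497 1.141
v 3.523 4.426 1.798
v 4.439 3.539 2.606
v 0.01 2.079 0.869
v 0.953 1.875 1.228
v -0.49 2.481 2.411
v 0.964 2.391 1.097
v 0.72 2.824 0.905
v 0.285 3.058 0.703
v -0.224 3.028 0.546
v -0.67 2.745 0.475
v -0.934 2.283 0.51
v -0.945 1.766 0.641
v -0.7 1.333 0.833
v -0.265 1.1 1.035
v 0.244 1.129 1.192
v 0.69 1.413 1.263
f 2 1 5
f 2 5 3
f 3 5 6
f 3 6 4
f 5 1 7
f 5 7 6
f 6 7 8
f 6 8 4
f 7 1 9
f 7 9 8
f 8 9 10
f 8 10 4
f 9 1 11
f 9 11 10
f 10 11 12
f 10 12 4
f 11 1 13
f 11 13 12
f 12 13 14
f 12 14 4
f 13 1 15
f 13 15 14
f 14 15 16
f 14 16 4
f 15 1 17
f 15 17 16
f 16 17 18
f 16 18 4
f 17 1 2
f 17 2 18
f 18 2 3
f 18 3 4
f 20 22 19
f 23 20 19
f 19 22 21
f 21 23 19
f 20 26 22
f 24 20 23
f 24 26 20
f 22 26 21
f 25 23 21
f 21 26 25
f 25 24 23
f 26 24 25
f 28 27 30
f 28 30 29
f 30 27 31
f 30 31 29
f 31 27 32
f 31 32 29
f 32 27 33
f 32 33 29
f 33 27 34
f 33 34 29
f 34 27 35
f 34 35 29
f 35 27 36
f 35 36 29
f 36 27 37
f 36 37 29
f 37 27 38
f 37 38 29
f 38 27 39
f 38 39 29
f 39 27 40
f 39 40 29
f 40 27 28
f 40 28 29



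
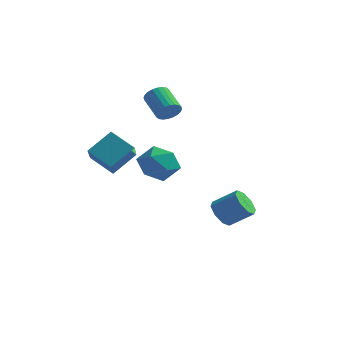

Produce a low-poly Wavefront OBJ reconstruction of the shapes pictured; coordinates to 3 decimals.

v -4.239 -3.829 0.827
v -3.606 -2.823 1.742
v -4.775 -2.636 -0.113
v -4.142 -1.631 0.803
v -3.058 -3.889 0.077
v -2.425 -2.884 0.993
v -3.594 -2.697 -0.862
v -2.961 -1.691 0.053
v -2.977 1.636 1.576
v -2.636 1.56 2.124
v -3.642 2.288 2.852
v -3.983 2.364 2.304
v -2.541 1.778 2.037
v -3.547 2.506 2.765
v -2.512 1.975 1.879
v -3.519 2.703 2.607
v -2.554 2.12 1.676
v -3.561 2.848 2.404
v -2.661 2.191 1.457
v -3.668 2.92 2.185
v -2.816 2.178 1.256
v -3.822 2.907 1.984
v -2.995 2.083 1.104
v -4.001 2.811 1.832
v -3.171 1.919 1.024
v -4.178 2.647 1.752
v -3.318 1.712 1.028
v -4.324 2.44 1.756
v -3.413 1.494 1.115
v -4.419 2.222 1.843
v -3.441 1.297 1.273
v -4.448 2.025 2.001
v -3.399 1.152 1.476
v -4.406 1.88 2.204
v -3.292 1.08 1.695
v -4.299 1.809 2.423
v -3.138 1.093 1.896
v -4.144 1.822 2.624
v -2.959 1.189 2.048
v -3.965 1.917 2.776
v -2.782 1.353 2.128
v -3.789 2.081 2.856
v 0.03 0.84 -4.057
v 0.525 0.686 -4.653
v 1.605 1.005 -3.839
v 1.11 1.16 -3.243
v 0.347 1.264 -4.644
v 1.427 1.583 -3.83
v -0.017 1.594 -4.291
v 1.064 1.913 -3.477
v -0.353 1.482 -3.801
v 0.728 1.802 -2.987
v -0.465 0.995 -3.461
v 0.615 1.314 -2.647
v -0.287 0.417 -3.47
v 0.793 0.736 -2.656
v 0.076 0.087 -3.823
v 1.157 0.406 -3.009
v 0.412 0.198 -4.313
v 1.493 0.518 -3.499
v -2.357 -1.563 -0.043
v -1.38 -1.288 0.269
v -1.8 -3.152 -0.389
v -0.823 -2.877 -0.077
v -1.606 -2.952 0.636
v -1.951 -1.97 0.85
v -1.229 -2.47 -0.97
v -1.574 -1.488 -0.756
v -0.683 -1.849 -0.304
v -0.916 -2.147 0.688
v -2.264 -2.293 -0.808
v -2.497 -2.591 0.184
f 2 4 1
f 5 2 1
f 1 4 3
f 3 5 1
f 2 8 4
f 6 2 5
f 6 8 2
f 4 8 3
f 7 5 3
f 3 8 7
f 7 6 5
f 8 6 7
f 10 9 13
f 10 13 11
f 11 13 14
f 11 14 12
f 13 9 15
f 13 15 14
f 14 15 16
f 14 16 12
f 15 9 17
f 15 17 16
f 16 17 18
f 16 18 12
f 17 9 19
f 17 19 18
f 18 19 20
f 18 20 12
f 19 9 21
f 19 21 20
f 20 21 22
f 20 22 12
f 21 9 23
f 21 23 22
f 22 23 24
f 22 24 12
f 23 9 25
f 23 25 24
f 24 25 26
f 24 26 12
f 25 9 27
f 25 27 26
f 26 27 28
f 26 28 12
f 27 9 29
f 27 29 28
f 28 29 30
f 28 30 12
f 29 9 31
f 29 31 30
f 30 31 32
f 30 32 12
f 31 9 33
f 31 33 32
f 32 33 34
f 32 34 12
f 33 9 35
f 33 35 34
f 34 35 36
f 34 36 12
f 35 9 37
f 35 37 36
f 36 37 38
f 36 38 12
f 37 9 39
f 37 39 38
f 38 39 40
f 38 40 12
f 39 9 41
f 39 41 40
f 40 41 42
f 40 42 12
f 41 9 10
f 41 10 42
f 42 10 11
f 42 11 12
f 44 43 47
f 44 47 45
f 45 47 48
f 45 48 46
f 47 43 49
f 47 49 48
f 48 49 50
f 48 50 46
f 49 43 51
f 49 51 50
f 50 51 52
f 50 52 46
f 51 43 53
f 51 53 52
f 52 53 54
f 52 54 46
f 53 43 55
f 53 55 54
f 54 55 56
f 54 56 46
f 55 43 57
f 55 57 56
f 56 57 58
f 56 58 46
f 57 43 59
f 57 59 58
f 58 59 60
f 58 60 46
f 59 43 44
f 59 44 60
f 60 44 45
f 60 45 46
f 61 72 66
f 61 66 62
f 61 62 68
f 61 68 71
f 61 71 72
f 62 66 70
f 66 72 65
f 72 71 63
f 71 68 67
f 68 62 69
f 64 70 65
f 64 65 63
f 64 63 67
f 64 67 69
f 64 69 70
f 65 70 66
f 63 65 72
f 67 63 71
f 69 67 68
f 70 69 62



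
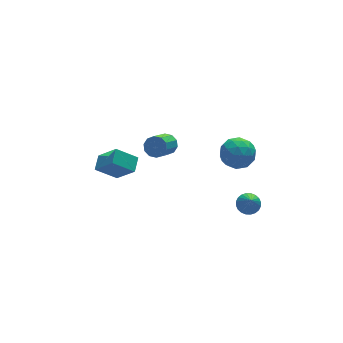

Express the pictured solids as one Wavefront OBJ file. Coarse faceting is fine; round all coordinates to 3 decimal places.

v 2.885 -3.109 -2.283
v 3.522 -3.067 -2.115
v 2.615 -3.911 -1.057
v 3.425 -2.858 -2
v 3.247 -2.687 -1.928
v 3.013 -2.58 -1.91
v 2.76 -2.555 -1.949
v 2.526 -2.613 -2.039
v 2.346 -2.747 -2.166
v 2.249 -2.937 -2.311
v 2.249 -3.152 -2.452
v 2.345 -3.361 -2.567
v 2.524 -3.532 -2.639
v 2.758 -3.638 -2.657
v 3.011 -3.664 -2.618
v 3.245 -3.606 -2.528
v 3.424 -3.471 -2.401
v 3.522 -3.282 -2.256
v 1.607 4.356 -3.401
v 2.141 4.11 -3.04
v 1.107 3.277 -2.078
v 0.573 3.524 -2.439
v 2.017 4.475 -2.858
v 0.982 3.642 -1.896
v 1.736 4.794 -2.884
v 0.701 3.962 -1.922
v 1.406 4.947 -3.106
v 0.371 4.114 -2.144
v 1.153 4.874 -3.442
v 0.118 4.041 -2.48
v 1.073 4.603 -3.762
v 0.039 3.77 -2.8
v 1.198 4.238 -3.944
v 0.163 3.405 -2.982
v 1.479 3.918 -3.918
v 0.444 3.086 -2.956
v 1.809 3.766 -3.696
v 0.774 2.933 -2.734
v 2.062 3.839 -3.36
v 1.027 3.006 -2.398
v 3.717 -0.628 -0.357
v 4.137 -1.127 0.442
v 2.223 -1.253 0.038
v 2.643 -1.752 0.837
v 2.572 -0.724 0.851
v 3.495 -0.338 0.607
v 2.865 -2.042 -0.127
v 3.788 -1.656 -0.371
v 3.61 -2.001 0.584
v 3.429 -1.186 1.188
v 2.931 -1.194 -0.708
v 2.75 -0.379 -0.104
v 4.058 -0.822 0.008
v 2.302 -1.558 0.472
v 2.26 -0.954 0.481
v 2.507 -1.247 0.95
v 3.681 -0.359 0.105
v 3.928 -0.652 0.574
v 3.008 -0.415 0.815
v 2.432 -1.728 -0.094
v 2.679 -2.021 0.375
v 3.853 -1.133 -0.47
v 4.1 -1.426 -0.001
v 3.352 -1.965 -0.335
v 3.995 -1.629 0.56
v 3.117 -1.997 0.793
v 3.248 -2.168 0.226
v 3.79 -1.94 0.083
v 3.889 -1.15 0.916
v 3.011 -1.518 1.148
v 2.969 -0.914 1.156
v 3.512 -0.687 1.013
v 3.579 -1.664 0.999
v 3.349 -0.862 -0.668
v 2.471 -1.23 -0.436
v 2.848 -1.693 -0.533
v 3.391 -1.466 -0.676
v 3.243 -0.383 -0.313
v 2.365 -0.751 -0.08
v 2.57 -0.44 0.397
v 3.112 -0.212 0.254
v 2.781 -0.716 -0.519
v -2.2 2.37 -2.978
v -1.583 1.379 -1.728
v -3.291 2.779 -2.116
v -2.674 1.788 -0.866
v -1.666 3.112 -2.654
v -1.049 2.121 -1.404
v -2.757 3.521 -1.792
v -2.14 2.53 -0.542
f 2 1 4
f 2 4 3
f 4 1 5
f 4 5 3
f 5 1 6
f 5 6 3
f 6 1 7
f 6 7 3
f 7 1 8
f 7 8 3
f 8 1 9
f 8 9 3
f 9 1 10
f 9 10 3
f 10 1 11
f 10 11 3
f 11 1 12
f 11 12 3
f 12 1 13
f 12 13 3
f 13 1 14
f 13 14 3
f 14 1 15
f 14 15 3
f 15 1 16
f 15 16 3
f 16 1 17
f 16 17 3
f 17 1 18
f 17 18 3
f 18 1 2
f 18 2 3
f 20 19 23
f 20 23 21
f 21 23 24
f 21 24 22
f 23 19 25
f 23 25 24
f 24 25 26
f 24 26 22
f 25 19 27
f 25 27 26
f 26 27 28
f 26 28 22
f 27 19 29
f 27 29 28
f 28 29 30
f 28 30 22
f 29 19 31
f 29 31 30
f 30 31 32
f 30 32 22
f 31 19 33
f 31 33 32
f 32 33 34
f 32 34 22
f 33 19 35
f 33 35 34
f 34 35 36
f 34 36 22
f 35 19 37
f 35 37 36
f 36 37 38
f 36 38 22
f 37 19 39
f 37 39 38
f 38 39 40
f 38 40 22
f 39 19 20
f 39 20 40
f 40 20 21
f 40 21 22
f 41 78 57
f 78 52 81
f 57 81 46
f 78 81 57
f 41 57 53
f 57 46 58
f 53 58 42
f 57 58 53
f 41 53 62
f 53 42 63
f 62 63 48
f 53 63 62
f 41 62 74
f 62 48 77
f 74 77 51
f 62 77 74
f 41 74 78
f 74 51 82
f 78 82 52
f 74 82 78
f 42 58 69
f 58 46 72
f 69 72 50
f 58 72 69
f 46 81 59
f 81 52 80
f 59 80 45
f 81 80 59
f 52 82 79
f 82 51 75
f 79 75 43
f 82 75 79
f 51 77 76
f 77 48 64
f 76 64 47
f 77 64 76
f 48 63 68
f 63 42 65
f 68 65 49
f 63 65 68
f 44 70 56
f 70 50 71
f 56 71 45
f 70 71 56
f 44 56 54
f 56 45 55
f 54 55 43
f 56 55 54
f 44 54 61
f 54 43 60
f 61 60 47
f 54 60 61
f 44 61 66
f 61 47 67
f 66 67 49
f 61 67 66
f 44 66 70
f 66 49 73
f 70 73 50
f 66 73 70
f 45 71 59
f 71 50 72
f 59 72 46
f 71 72 59
f 43 55 79
f 55 45 80
f 79 80 52
f 55 80 79
f 47 60 76
f 60 43 75
f 76 75 51
f 60 75 76
f 49 67 68
f 67 47 64
f 68 64 48
f 67 64 68
f 50 73 69
f 73 49 65
f 69 65 42
f 73 65 69
f 84 86 83
f 87 84 83
f 83 86 85
f 85 87 83
f 84 90 86
f 88 84 87
f 88 90 84
f 86 90 85
f 89 87 85
f 85 90 89
f 89 88 87
f 90 88 89



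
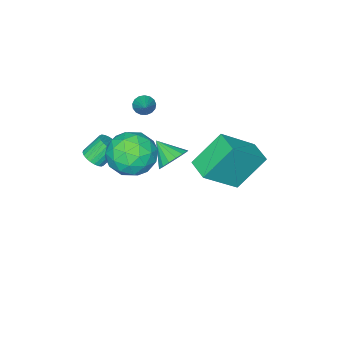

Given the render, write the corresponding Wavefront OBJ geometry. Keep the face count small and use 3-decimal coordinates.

v 2.287 -2.394 1.019
v 2.714 -2.528 1.403
v 2.06 -2.14 2.266
v 1.633 -2.006 1.881
v 2.77 -2.311 1.348
v 2.116 -1.924 2.21
v 2.752 -2.107 1.242
v 2.098 -1.72 2.105
v 2.663 -1.947 1.103
v 2.009 -1.559 1.966
v 2.517 -1.855 0.951
v 1.863 -1.467 1.814
v 2.336 -1.845 0.809
v 1.682 -1.457 1.672
v 2.148 -1.918 0.699
v 1.494 -1.53 1.562
v 1.98 -2.064 0.638
v 1.326 -1.676 1.501
v 1.86 -2.26 0.634
v 1.206 -1.872 1.497
v 1.804 -2.476 0.69
v 1.15 -2.089 1.552
v 1.822 -2.68 0.795
v 1.168 -2.293 1.658
v 1.911 -2.841 0.934
v 1.257 -2.453 1.797
v 2.057 -2.933 1.086
v 1.403 -2.545 1.949
v 2.238 -2.943 1.228
v 1.584 -2.555 2.091
v 2.426 -2.87 1.338
v 1.772 -2.482 2.201
v 2.594 -2.724 1.399
v 1.94 -2.336 2.262
v -1.978 -1.636 -1.43
v -1.708 -2.089 -2.071
v -1.962 -2.704 -0.67
v -1.374 -1.961 -1.898
v -1.179 -1.758 -1.618
v -1.166 -1.528 -1.294
v -1.34 -1.322 -1.002
v -1.66 -1.189 -0.808
v -2.052 -1.158 -0.756
v -2.428 -1.236 -0.858
v -2.7 -1.407 -1.092
v -2.807 -1.63 -1.403
v -2.725 -1.854 -1.72
v -2.471 -2.029 -1.971
v -2.104 -2.114 -2.097
v -0.438 -1.941 3.204
v -0.137 -1.849 2.79
v 0.338 -1.099 3.956
v -0.314 -1.674 2.776
v -0.518 -1.56 2.86
v -0.705 -1.533 3.023
v -0.83 -1.6 3.227
v -0.866 -1.745 3.426
v -0.803 -1.935 3.574
v -0.657 -2.126 3.638
v -0.461 -2.275 3.602
v -0.259 -2.348 3.475
v -0.099 -2.327 3.286
v -0.016 -2.218 3.078
v -0.03 -2.045 2.899
v -0.69 2.598 1.136
v -1.838 3.199 2.66
v -0.259 3.649 1.046
v -1.406 4.25 2.57
v 0.886 2.07 2.53
v -0.261 2.671 4.054
v 1.318 3.121 2.44
v 0.17 3.722 3.964
v 1.596 0.796 3.089
v 2.759 0.853 3.375
v 1.901 -0.893 2.185
v 3.064 -0.836 2.471
v 2.244 -1.017 3.326
v 2.056 0.027 3.886
v 2.604 -0.067 1.674
v 2.416 0.977 2.234
v 3.382 0.32 2.501
v 3.159 -0.268 3.522
v 1.501 0.228 2.038
v 1.278 -0.36 3.059
v 2.15 0.972 3.312
v 2.51 -1.012 2.248
v 2.028 -1.119 2.751
v 2.711 -1.085 2.919
v 1.737 0.487 3.612
v 2.421 0.52 3.78
v 2.118 -0.579 3.751
v 2.239 -0.56 1.78
v 2.923 -0.527 1.948
v 1.949 1.045 2.641
v 2.632 1.079 2.809
v 2.542 0.539 1.809
v 3.2 0.693 2.966
v 3.38 -0.3 2.434
v 3.109 0.152 1.966
v 2.999 0.766 2.295
v 3.069 0.347 3.566
v 3.249 -0.645 3.034
v 2.767 -0.751 3.537
v 2.656 -0.138 3.866
v 3.436 0.034 3.052
v 1.411 0.605 2.526
v 1.591 -0.387 1.994
v 2.004 0.098 1.694
v 1.893 0.711 2.023
v 1.28 0.26 3.126
v 1.46 -0.733 2.594
v 1.661 -0.806 3.265
v 1.551 -0.192 3.594
v 1.224 -0.074 2.508
f 2 1 5
f 2 5 3
f 3 5 6
f 3 6 4
f 5 1 7
f 5 7 6
f 6 7 8
f 6 8 4
f 7 1 9
f 7 9 8
f 8 9 10
f 8 10 4
f 9 1 11
f 9 11 10
f 10 11 12
f 10 12 4
f 11 1 13
f 11 13 12
f 12 13 14
f 12 14 4
f 13 1 15
f 13 15 14
f 14 15 16
f 14 16 4
f 15 1 17
f 15 17 16
f 16 17 18
f 16 18 4
f 17 1 19
f 17 19 18
f 18 19 20
f 18 20 4
f 19 1 21
f 19 21 20
f 20 21 22
f 20 22 4
f 21 1 23
f 21 23 22
f 22 23 24
f 22 24 4
f 23 1 25
f 23 25 24
f 24 25 26
f 24 26 4
f 25 1 27
f 25 27 26
f 26 27 28
f 26 28 4
f 27 1 29
f 27 29 28
f 28 29 30
f 28 30 4
f 29 1 31
f 29 31 30
f 30 31 32
f 30 32 4
f 31 1 33
f 31 33 32
f 32 33 34
f 32 34 4
f 33 1 2
f 33 2 34
f 34 2 3
f 34 3 4
f 36 35 38
f 36 38 37
f 38 35 39
f 38 39 37
f 39 35 40
f 39 40 37
f 40 35 41
f 40 41 37
f 41 35 42
f 41 42 37
f 42 35 43
f 42 43 37
f 43 35 44
f 43 44 37
f 44 35 45
f 44 45 37
f 45 35 46
f 45 46 37
f 46 35 47
f 46 47 37
f 47 35 48
f 47 48 37
f 48 35 49
f 48 49 37
f 49 35 36
f 49 36 37
f 51 50 53
f 51 53 52
f 53 50 54
f 53 54 52
f 54 50 55
f 54 55 52
f 55 50 56
f 55 56 52
f 56 50 57
f 56 57 52
f 57 50 58
f 57 58 52
f 58 50 59
f 58 59 52
f 59 50 60
f 59 60 52
f 60 50 61
f 60 61 52
f 61 50 62
f 61 62 52
f 62 50 63
f 62 63 52
f 63 50 64
f 63 64 52
f 64 50 51
f 64 51 52
f 66 68 65
f 69 66 65
f 65 68 67
f 67 69 65
f 66 72 68
f 70 66 69
f 70 72 66
f 68 72 67
f 71 69 67
f 67 72 71
f 71 70 69
f 72 70 71
f 73 110 89
f 110 84 113
f 89 113 78
f 110 113 89
f 73 89 85
f 89 78 90
f 85 90 74
f 89 90 85
f 73 85 94
f 85 74 95
f 94 95 80
f 85 95 94
f 73 94 106
f 94 80 109
f 106 109 83
f 94 109 106
f 73 106 110
f 106 83 114
f 110 114 84
f 106 114 110
f 74 90 101
f 90 78 104
f 101 104 82
f 90 104 101
f 78 113 91
f 113 84 112
f 91 112 77
f 113 112 91
f 84 114 111
f 114 83 107
f 111 107 75
f 114 107 111
f 83 109 108
f 109 80 96
f 108 96 79
f 109 96 108
f 80 95 100
f 95 74 97
f 100 97 81
f 95 97 100
f 76 102 88
f 102 82 103
f 88 103 77
f 102 103 88
f 76 88 86
f 88 77 87
f 86 87 75
f 88 87 86
f 76 86 93
f 86 75 92
f 93 92 79
f 86 92 93
f 76 93 98
f 93 79 99
f 98 99 81
f 93 99 98
f 76 98 102
f 98 81 105
f 102 105 82
f 98 105 102
f 77 103 91
f 103 82 104
f 91 104 78
f 103 104 91
f 75 87 111
f 87 77 112
f 111 112 84
f 87 112 111
f 79 92 108
f 92 75 107
f 108 107 83
f 92 107 108
f 81 99 100
f 99 79 96
f 100 96 80
f 99 96 100
f 82 105 101
f 105 81 97
f 101 97 74
f 105 97 101



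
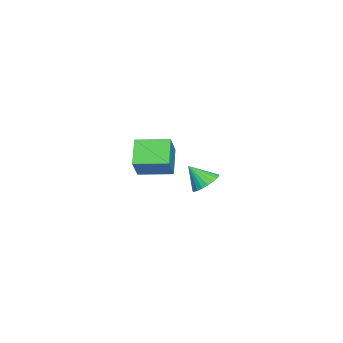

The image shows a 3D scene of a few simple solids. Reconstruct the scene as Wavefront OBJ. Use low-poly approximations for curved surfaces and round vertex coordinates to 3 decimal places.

v 4.048 2.475 0.704
v 2.579 2.124 2.03
v 3.685 4.608 0.867
v 2.215 4.257 2.192
v 5.325 2.583 2.148
v 3.855 2.232 3.473
v 4.961 4.716 2.31
v 3.492 4.365 3.636
v -3.869 4.434 -3.337
v -2.851 4.17 -3.586
v -3.831 3.266 -1.943
v -2.792 4.512 -3.301
v -2.919 4.841 -3.022
v -3.21 5.099 -2.798
v -3.615 5.242 -2.667
v -4.064 5.246 -2.652
v -4.479 5.109 -2.756
v -4.788 4.856 -2.96
v -4.939 4.529 -3.229
v -4.904 4.187 -3.517
v -4.691 3.887 -3.774
v -4.335 3.681 -3.956
v -3.898 3.606 -4.03
v -3.457 3.674 -3.985
v -3.086 3.874 -3.828
f 2 4 1
f 5 2 1
f 1 4 3
f 3 5 1
f 2 8 4
f 6 2 5
f 6 8 2
f 4 8 3
f 7 5 3
f 3 8 7
f 7 6 5
f 8 6 7
f 10 9 12
f 10 12 11
f 12 9 13
f 12 13 11
f 13 9 14
f 13 14 11
f 14 9 15
f 14 15 11
f 15 9 16
f 15 16 11
f 16 9 17
f 16 17 11
f 17 9 18
f 17 18 11
f 18 9 19
f 18 19 11
f 19 9 20
f 19 20 11
f 20 9 21
f 20 21 11
f 21 9 22
f 21 22 11
f 22 9 23
f 22 23 11
f 23 9 24
f 23 24 11
f 24 9 25
f 24 25 11
f 25 9 10
f 25 10 11



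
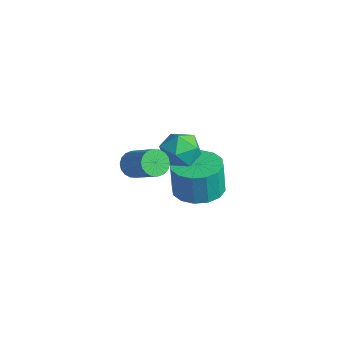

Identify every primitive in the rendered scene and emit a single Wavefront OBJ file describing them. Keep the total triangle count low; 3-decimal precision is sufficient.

v 2.843 -0.746 0.674
v 3.107 -0.394 0.312
v 4.342 -0.343 1.264
v 4.077 -0.694 1.626
v 2.983 -0.235 0.464
v 4.218 -0.183 1.416
v 2.831 -0.176 0.659
v 4.066 -0.125 1.611
v 2.681 -0.23 0.856
v 3.916 -0.179 1.808
v 2.563 -0.387 1.017
v 3.798 -0.335 1.969
v 2.501 -0.614 1.111
v 3.735 -0.563 2.063
v 2.506 -0.868 1.117
v 3.741 -0.816 2.069
v 2.578 -1.097 1.036
v 3.813 -1.046 1.988
v 2.702 -1.257 0.884
v 3.937 -1.205 1.836
v 2.854 -1.315 0.689
v 4.089 -1.264 1.641
v 3.004 -1.261 0.492
v 4.239 -1.21 1.444
v 3.122 -1.105 0.331
v 4.357 -1.053 1.283
v 3.185 -0.877 0.237
v 4.419 -0.826 1.189
v 3.179 -0.624 0.231
v 4.414 -0.572 1.183
v 1.778 2.264 -0.532
v 2.644 2.369 -0.488
v 1.896 1.011 0.108
v 2.762 1.116 0.152
v 2.236 1.617 0.636
v 2.163 2.391 0.241
v 2.377 0.989 -0.621
v 2.304 1.763 -1.016
v 3.013 1.58 -0.542
v 2.927 1.969 0.234
v 1.613 1.411 -0.614
v 1.527 1.8 0.162
v 1.399 3.188 -3.958
v 2.11 2.444 -3.907
v 1.992 2.428 -2.472
v 1.281 3.172 -2.522
v 2.385 2.9 -3.879
v 2.267 2.884 -2.444
v 2.396 3.433 -3.873
v 2.278 3.417 -2.438
v 2.14 3.9 -3.889
v 2.021 3.885 -2.454
v 1.685 4.177 -3.923
v 1.567 4.161 -2.488
v 1.154 4.188 -3.967
v 1.036 4.172 -2.532
v 0.688 3.932 -4.008
v 0.57 3.916 -2.573
v 0.413 3.476 -4.036
v 0.295 3.46 -2.601
v 0.402 2.943 -4.042
v 0.284 2.927 -2.607
v 0.659 2.475 -4.026
v 0.54 2.46 -2.591
v 1.113 2.199 -3.992
v 0.995 2.183 -2.557
v 1.644 2.188 -3.948
v 1.526 2.172 -2.513
f 2 1 5
f 2 5 3
f 3 5 6
f 3 6 4
f 5 1 7
f 5 7 6
f 6 7 8
f 6 8 4
f 7 1 9
f 7 9 8
f 8 9 10
f 8 10 4
f 9 1 11
f 9 11 10
f 10 11 12
f 10 12 4
f 11 1 13
f 11 13 12
f 12 13 14
f 12 14 4
f 13 1 15
f 13 15 14
f 14 15 16
f 14 16 4
f 15 1 17
f 15 17 16
f 16 17 18
f 16 18 4
f 17 1 19
f 17 19 18
f 18 19 20
f 18 20 4
f 19 1 21
f 19 21 20
f 20 21 22
f 20 22 4
f 21 1 23
f 21 23 22
f 22 23 24
f 22 24 4
f 23 1 25
f 23 25 24
f 24 25 26
f 24 26 4
f 25 1 27
f 25 27 26
f 26 27 28
f 26 28 4
f 27 1 29
f 27 29 28
f 28 29 30
f 28 30 4
f 29 1 2
f 29 2 30
f 30 2 3
f 30 3 4
f 31 42 36
f 31 36 32
f 31 32 38
f 31 38 41
f 31 41 42
f 32 36 40
f 36 42 35
f 42 41 33
f 41 38 37
f 38 32 39
f 34 40 35
f 34 35 33
f 34 33 37
f 34 37 39
f 34 39 40
f 35 40 36
f 33 35 42
f 37 33 41
f 39 37 38
f 40 39 32
f 44 43 47
f 44 47 45
f 45 47 48
f 45 48 46
f 47 43 49
f 47 49 48
f 48 49 50
f 48 50 46
f 49 43 51
f 49 51 50
f 50 51 52
f 50 52 46
f 51 43 53
f 51 53 52
f 52 53 54
f 52 54 46
f 53 43 55
f 53 55 54
f 54 55 56
f 54 56 46
f 55 43 57
f 55 57 56
f 56 57 58
f 56 58 46
f 57 43 59
f 57 59 58
f 58 59 60
f 58 60 46
f 59 43 61
f 59 61 60
f 60 61 62
f 60 62 46
f 61 43 63
f 61 63 62
f 62 63 64
f 62 64 46
f 63 43 65
f 63 65 64
f 64 65 66
f 64 66 46
f 65 43 67
f 65 67 66
f 66 67 68
f 66 68 46
f 67 43 44
f 67 44 68
f 68 44 45
f 68 45 46



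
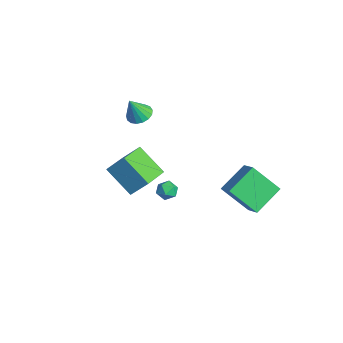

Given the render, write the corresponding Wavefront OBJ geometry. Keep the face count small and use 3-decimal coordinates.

v -1.799 0.996 -3.248
v -1.246 1.024 -3.649
v -1.234 0.396 -2.511
v -0.681 0.424 -2.912
v -0.905 0.989 -2.598
v -1.254 1.359 -3.054
v -1.226 0.061 -3.106
v -1.575 0.431 -3.562
v -0.892 0.446 -3.562
v -0.693 1.02 -3.247
v -1.787 0.4 -2.913
v -1.588 0.974 -2.598
v -3.478 -0.04 1.983
v -2.955 0.504 2.181
v -3.362 -0.66 3.377
v -3.283 0.656 2.276
v -3.655 0.648 2.304
v -3.987 0.483 2.258
v -4.202 0.198 2.149
v -4.251 -0.141 2.002
v -4.123 -0.458 1.851
v -3.848 -0.679 1.73
v -3.488 -0.753 1.667
v -3.125 -0.664 1.676
v -2.843 -0.433 1.756
v -2.707 -0.111 1.887
v -2.747 0.227 2.041
v 3.118 -2.933 1.343
v 1.775 -3.761 2.59
v 1.939 -1.635 0.936
v 0.596 -2.463 2.182
v 3.624 -2.137 2.418
v 2.281 -2.965 3.664
v 2.445 -0.839 2.01
v 1.102 -1.667 3.257
v 3.499 2.421 0.247
v 2.848 4.018 1.198
v 2.432 2.383 -0.421
v 1.78 3.98 0.53
v 4.38 3.66 -1.23
v 3.728 5.257 -0.279
v 3.312 3.622 -1.898
v 2.661 5.219 -0.947
f 1 12 6
f 1 6 2
f 1 2 8
f 1 8 11
f 1 11 12
f 2 6 10
f 6 12 5
f 12 11 3
f 11 8 7
f 8 2 9
f 4 10 5
f 4 5 3
f 4 3 7
f 4 7 9
f 4 9 10
f 5 10 6
f 3 5 12
f 7 3 11
f 9 7 8
f 10 9 2
f 14 13 16
f 14 16 15
f 16 13 17
f 16 17 15
f 17 13 18
f 17 18 15
f 18 13 19
f 18 19 15
f 19 13 20
f 19 20 15
f 20 13 21
f 20 21 15
f 21 13 22
f 21 22 15
f 22 13 23
f 22 23 15
f 23 13 24
f 23 24 15
f 24 13 25
f 24 25 15
f 25 13 26
f 25 26 15
f 26 13 27
f 26 27 15
f 27 13 14
f 27 14 15
f 29 31 28
f 32 29 28
f 28 31 30
f 30 32 28
f 29 35 31
f 33 29 32
f 33 35 29
f 31 35 30
f 34 32 30
f 30 35 34
f 34 33 32
f 35 33 34
f 37 39 36
f 40 37 36
f 36 39 38
f 38 40 36
f 37 43 39
f 41 37 40
f 41 43 37
f 39 43 38
f 42 40 38
f 38 43 42
f 42 41 40
f 43 41 42



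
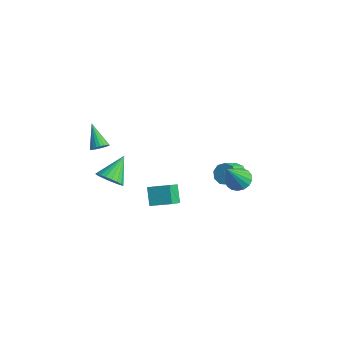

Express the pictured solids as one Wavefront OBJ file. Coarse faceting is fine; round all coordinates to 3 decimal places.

v -0.917 3.744 -3.459
v -0.201 3.842 -3.564
v 0.033 2.854 -2.886
v -0.683 2.756 -2.781
v -0.349 4.087 -3.155
v -0.115 3.1 -2.477
v -0.763 4.172 -2.888
v -0.529 3.185 -2.211
v -1.249 4.056 -2.889
v -1.014 3.069 -2.211
v -1.579 3.794 -3.156
v -1.345 2.807 -2.478
v -1.6 3.509 -3.565
v -1.366 2.522 -2.887
v -1.301 3.333 -3.924
v -1.067 2.346 -3.247
v -0.823 3.349 -4.066
v -0.588 2.362 -3.388
v -0.388 3.55 -3.923
v -0.154 2.563 -3.246
v -0.184 -2.861 -2.146
v -0.88 -2.481 -1.246
v -0.683 -1.923 -2.929
v -1.379 -1.542 -2.029
v 0.739 -2.058 -1.771
v 0.043 -1.677 -0.871
v 0.24 -1.119 -2.554
v -0.456 -0.739 -1.654
v 1.317 2.1 -1.532
v 1.699 2.691 -1.196
v 1.543 1.02 0.112
v 1.342 2.753 -1.106
v 0.979 2.665 -1.114
v 0.694 2.448 -1.217
v 0.551 2.151 -1.393
v 0.584 1.842 -1.6
v 0.784 1.593 -1.792
v 1.107 1.459 -1.924
v 1.478 1.472 -1.966
v 1.811 1.63 -1.909
v 2.032 1.894 -1.766
v 2.089 2.206 -1.568
v 1.968 2.494 -1.363
v -2.988 -4.035 1.551
v -2.619 -3.786 1.874
v -4.152 -3.705 2.629
v -2.691 -3.614 1.742
v -2.815 -3.514 1.578
v -2.969 -3.504 1.409
v -3.126 -3.586 1.265
v -3.26 -3.745 1.17
v -3.346 -3.955 1.141
v -3.371 -4.179 1.182
v -3.329 -4.377 1.288
v -3.229 -4.517 1.439
v -3.087 -4.573 1.609
v -2.928 -4.536 1.769
v -2.779 -4.412 1.892
v -2.667 -4.224 1.955
v -2.61 -4.002 1.949
v -1.651 -4.41 -0.083
v -1.076 -4.671 0.471
v -2.069 -3.11 0.963
v -0.891 -4.451 0.273
v -0.837 -4.225 0.013
v -0.923 -4.03 -0.264
v -1.136 -3.901 -0.509
v -1.437 -3.86 -0.681
v -1.775 -3.914 -0.749
v -2.092 -4.053 -0.702
v -2.332 -4.255 -0.549
v -2.455 -4.483 -0.314
v -2.438 -4.699 -0.04
v -2.285 -4.864 0.227
v -2.023 -4.951 0.44
v -1.696 -4.945 0.563
v -1.361 -4.845 0.574
f 2 1 5
f 2 5 3
f 3 5 6
f 3 6 4
f 5 1 7
f 5 7 6
f 6 7 8
f 6 8 4
f 7 1 9
f 7 9 8
f 8 9 10
f 8 10 4
f 9 1 11
f 9 11 10
f 10 11 12
f 10 12 4
f 11 1 13
f 11 13 12
f 12 13 14
f 12 14 4
f 13 1 15
f 13 15 14
f 14 15 16
f 14 16 4
f 15 1 17
f 15 17 16
f 16 17 18
f 16 18 4
f 17 1 19
f 17 19 18
f 18 19 20
f 18 20 4
f 19 1 2
f 19 2 20
f 20 2 3
f 20 3 4
f 22 24 21
f 25 22 21
f 21 24 23
f 23 25 21
f 22 28 24
f 26 22 25
f 26 28 22
f 24 28 23
f 27 25 23
f 23 28 27
f 27 26 25
f 28 26 27
f 30 29 32
f 30 32 31
f 32 29 33
f 32 33 31
f 33 29 34
f 33 34 31
f 34 29 35
f 34 35 31
f 35 29 36
f 35 36 31
f 36 29 37
f 36 37 31
f 37 29 38
f 37 38 31
f 38 29 39
f 38 39 31
f 39 29 40
f 39 40 31
f 40 29 41
f 40 41 31
f 41 29 42
f 41 42 31
f 42 29 43
f 42 43 31
f 43 29 30
f 43 30 31
f 45 44 47
f 45 47 46
f 47 44 48
f 47 48 46
f 48 44 49
f 48 49 46
f 49 44 50
f 49 50 46
f 50 44 51
f 50 51 46
f 51 44 52
f 51 52 46
f 52 44 53
f 52 53 46
f 53 44 54
f 53 54 46
f 54 44 55
f 54 55 46
f 55 44 56
f 55 56 46
f 56 44 57
f 56 57 46
f 57 44 58
f 57 58 46
f 58 44 59
f 58 59 46
f 59 44 60
f 59 60 46
f 60 44 45
f 60 45 46
f 62 61 64
f 62 64 63
f 64 61 65
f 64 65 63
f 65 61 66
f 65 66 63
f 66 61 67
f 66 67 63
f 67 61 68
f 67 68 63
f 68 61 69
f 68 69 63
f 69 61 70
f 69 70 63
f 70 61 71
f 70 71 63
f 71 61 72
f 71 72 63
f 72 61 73
f 72 73 63
f 73 61 74
f 73 74 63
f 74 61 75
f 74 75 63
f 75 61 76
f 75 76 63
f 76 61 77
f 76 77 63
f 77 61 62
f 77 62 63

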